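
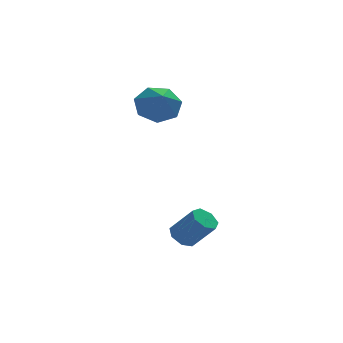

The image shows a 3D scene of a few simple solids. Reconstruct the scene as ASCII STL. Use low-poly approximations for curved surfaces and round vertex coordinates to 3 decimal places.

solid 
facet normal 0.028 0.793 -0.609
outer loop
vertex 4.697 2.56 3.499
vertex 3.629 2.549 3.436
vertex 4.251 3.066 4.137
endloop
endfacet
facet normal 0.699 -0.235 0.675
outer loop
vertex 4.697 2.56 3.499
vertex 4.251 3.066 4.137
vertex 3.591 1.471 4.264
endloop
endfacet
facet normal 0.027 0.793 -0.609
outer loop
vertex 4.251 3.066 4.137
vertex 3.629 2.549 3.436
vertex 3.336 3.182 4.247
endloop
endfacet
facet normal 0.123 0.028 0.992
outer loop
vertex 4.251 3.066 4.137
vertex 3.336 3.182 4.247
vertex 3.591 1.471 4.264
endloop
endfacet
facet normal 0.027 0.793 -0.609
outer loop
vertex 3.336 3.182 4.247
vertex 3.629 2.549 3.436
vertex 2.642 2.822 3.747
endloop
endfacet
facet normal -0.557 -0.075 0.827
outer loop
vertex 3.336 3.182 4.247
vertex 2.642 2.822 3.747
vertex 3.591 1.471 4.264
endloop
endfacet
facet normal 0.028 0.793 -0.608
outer loop
vertex 2.642 2.822 3.747
vertex 3.629 2.549 3.436
vertex 2.691 2.257 3.012
endloop
endfacet
facet normal -0.830 -0.467 0.304
outer loop
vertex 2.642 2.822 3.747
vertex 2.691 2.257 3.012
vertex 3.591 1.471 4.264
endloop
endfacet
facet normal 0.029 0.793 -0.609
outer loop
vertex 2.691 2.257 3.012
vertex 3.629 2.549 3.436
vertex 3.446 1.911 2.597
endloop
endfacet
facet normal -0.491 -0.852 -0.182
outer loop
vertex 2.691 2.257 3.012
vertex 3.446 1.911 2.597
vertex 3.591 1.471 4.264
endloop
endfacet
facet normal 0.028 0.793 -0.609
outer loop
vertex 3.446 1.911 2.597
vertex 3.629 2.549 3.436
vertex 4.339 2.046 2.814
endloop
endfacet
facet normal 0.207 -0.941 -0.266
outer loop
vertex 3.446 1.911 2.597
vertex 4.339 2.046 2.814
vertex 3.591 1.471 4.264
endloop
endfacet
facet normal 0.028 0.793 -0.609
outer loop
vertex 4.339 2.046 2.814
vertex 3.629 2.549 3.436
vertex 4.697 2.56 3.499
endloop
endfacet
facet normal 0.736 -0.667 0.115
outer loop
vertex 4.339 2.046 2.814
vertex 4.697 2.56 3.499
vertex 3.591 1.471 4.264
endloop
endfacet
facet normal -0.520 0.401 -0.754
outer loop
vertex 3.824 -1.96 -2.251
vertex 3.427 -2.499 -2.264
vertex 3.352 -1.934 -1.912
endloop
endfacet
facet normal 0.268 0.915 0.302
outer loop
vertex 3.824 -1.96 -2.251
vertex 3.352 -1.934 -1.912
vertex 4.631 -2.582 -1.083
endloop
endfacet
facet normal 0.268 0.915 0.302
outer loop
vertex 4.631 -2.582 -1.083
vertex 3.352 -1.934 -1.912
vertex 4.159 -2.556 -0.744
endloop
endfacet
facet normal 0.519 -0.402 0.754
outer loop
vertex 4.631 -2.582 -1.083
vertex 4.159 -2.556 -0.744
vertex 4.233 -3.121 -1.096
endloop
endfacet
facet normal -0.521 0.401 -0.754
outer loop
vertex 3.352 -1.934 -1.912
vertex 3.427 -2.499 -2.264
vertex 2.937 -2.334 -1.838
endloop
endfacet
facet normal -0.468 0.604 0.645
outer loop
vertex 3.352 -1.934 -1.912
vertex 2.937 -2.334 -1.838
vertex 4.159 -2.556 -0.744
endloop
endfacet
facet normal -0.468 0.604 0.645
outer loop
vertex 4.159 -2.556 -0.744
vertex 2.937 -2.334 -1.838
vertex 3.744 -2.956 -0.67
endloop
endfacet
facet normal 0.521 -0.401 0.753
outer loop
vertex 4.159 -2.556 -0.744
vertex 3.744 -2.956 -0.67
vertex 4.233 -3.121 -1.096
endloop
endfacet
facet normal -0.520 0.402 -0.754
outer loop
vertex 2.937 -2.334 -1.838
vertex 3.427 -2.499 -2.264
vertex 2.89 -2.858 -2.085
endloop
endfacet
facet normal -0.850 -0.160 0.502
outer loop
vertex 2.937 -2.334 -1.838
vertex 2.89 -2.858 -2.085
vertex 3.744 -2.956 -0.67
endloop
endfacet
facet normal -0.850 -0.159 0.502
outer loop
vertex 3.744 -2.956 -0.67
vertex 2.89 -2.858 -2.085
vertex 3.697 -3.48 -0.916
endloop
endfacet
facet normal 0.521 -0.401 0.754
outer loop
vertex 3.744 -2.956 -0.67
vertex 3.697 -3.48 -0.916
vertex 4.233 -3.121 -1.096
endloop
endfacet
facet normal -0.520 0.402 -0.753
outer loop
vertex 2.89 -2.858 -2.085
vertex 3.427 -2.499 -2.264
vertex 3.247 -3.112 -2.467
endloop
endfacet
facet normal -0.593 -0.805 -0.019
outer loop
vertex 2.89 -2.858 -2.085
vertex 3.247 -3.112 -2.467
vertex 3.697 -3.48 -0.916
endloop
endfacet
facet normal -0.593 -0.805 -0.019
outer loop
vertex 3.697 -3.48 -0.916
vertex 3.247 -3.112 -2.467
vertex 4.054 -3.734 -1.298
endloop
endfacet
facet normal 0.521 -0.401 0.754
outer loop
vertex 3.697 -3.48 -0.916
vertex 4.054 -3.734 -1.298
vertex 4.233 -3.121 -1.096
endloop
endfacet
facet normal -0.521 0.402 -0.753
outer loop
vertex 3.247 -3.112 -2.467
vertex 3.427 -2.499 -2.264
vertex 3.739 -2.904 -2.696
endloop
endfacet
facet normal 0.112 -0.843 -0.526
outer loop
vertex 3.247 -3.112 -2.467
vertex 3.739 -2.904 -2.696
vertex 4.054 -3.734 -1.298
endloop
endfacet
facet normal 0.111 -0.843 -0.526
outer loop
vertex 4.054 -3.734 -1.298
vertex 3.739 -2.904 -2.696
vertex 4.546 -3.526 -1.528
endloop
endfacet
facet normal 0.522 -0.401 0.753
outer loop
vertex 4.054 -3.734 -1.298
vertex 4.546 -3.526 -1.528
vertex 4.233 -3.121 -1.096
endloop
endfacet
facet normal -0.520 0.402 -0.753
outer loop
vertex 3.739 -2.904 -2.696
vertex 3.427 -2.499 -2.264
vertex 3.996 -2.392 -2.6
endloop
endfacet
facet normal 0.731 -0.247 -0.636
outer loop
vertex 3.739 -2.904 -2.696
vertex 3.996 -2.392 -2.6
vertex 4.546 -3.526 -1.528
endloop
endfacet
facet normal 0.731 -0.247 -0.636
outer loop
vertex 4.546 -3.526 -1.528
vertex 3.996 -2.392 -2.6
vertex 4.803 -3.014 -1.432
endloop
endfacet
facet normal 0.520 -0.402 0.754
outer loop
vertex 4.546 -3.526 -1.528
vertex 4.803 -3.014 -1.432
vertex 4.233 -3.121 -1.096
endloop
endfacet
facet normal -0.520 0.402 -0.754
outer loop
vertex 3.996 -2.392 -2.6
vertex 3.427 -2.499 -2.264
vertex 3.824 -1.96 -2.251
endloop
endfacet
facet normal 0.801 0.535 -0.268
outer loop
vertex 3.996 -2.392 -2.6
vertex 3.824 -1.96 -2.251
vertex 4.803 -3.014 -1.432
endloop
endfacet
facet normal 0.801 0.535 -0.268
outer loop
vertex 4.803 -3.014 -1.432
vertex 3.824 -1.96 -2.251
vertex 4.631 -2.582 -1.083
endloop
endfacet
facet normal 0.520 -0.402 0.754
outer loop
vertex 4.803 -3.014 -1.432
vertex 4.631 -2.582 -1.083
vertex 4.233 -3.121 -1.096
endloop
endfacet

endsolid


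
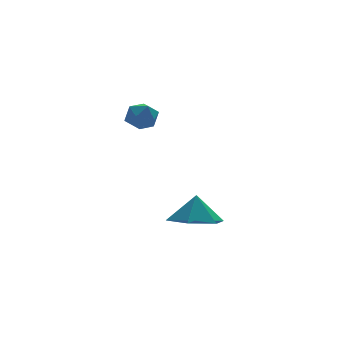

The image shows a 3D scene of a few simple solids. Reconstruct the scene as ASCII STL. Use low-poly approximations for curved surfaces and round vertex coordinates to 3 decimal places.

solid 
facet normal -0.158 -0.247 -0.956
outer loop
vertex 2.749 -0.184 -3.868
vertex 1.719 -0.022 -3.74
vertex 2.341 0.767 -4.046
endloop
endfacet
facet normal 0.810 0.423 0.406
outer loop
vertex 2.749 -0.184 -3.868
vertex 2.341 0.767 -4.046
vertex 1.901 0.262 -2.64
endloop
endfacet
facet normal -0.158 -0.247 -0.956
outer loop
vertex 2.341 0.767 -4.046
vertex 1.719 -0.022 -3.74
vertex 1.311 0.929 -3.918
endloop
endfacet
facet normal 0.190 0.904 0.384
outer loop
vertex 2.341 0.767 -4.046
vertex 1.311 0.929 -3.918
vertex 1.901 0.262 -2.64
endloop
endfacet
facet normal -0.158 -0.247 -0.956
outer loop
vertex 1.311 0.929 -3.918
vertex 1.719 -0.022 -3.74
vertex 0.69 0.14 -3.612
endloop
endfacet
facet normal -0.522 0.633 0.571
outer loop
vertex 1.311 0.929 -3.918
vertex 0.69 0.14 -3.612
vertex 1.901 0.262 -2.64
endloop
endfacet
facet normal -0.158 -0.248 -0.956
outer loop
vertex 0.69 0.14 -3.612
vertex 1.719 -0.022 -3.74
vertex 1.098 -0.811 -3.433
endloop
endfacet
facet normal -0.614 -0.117 0.780
outer loop
vertex 0.69 0.14 -3.612
vertex 1.098 -0.811 -3.433
vertex 1.901 0.262 -2.64
endloop
endfacet
facet normal -0.158 -0.248 -0.956
outer loop
vertex 1.098 -0.811 -3.433
vertex 1.719 -0.022 -3.74
vertex 2.127 -0.973 -3.561
endloop
endfacet
facet normal 0.006 -0.597 0.802
outer loop
vertex 1.098 -0.811 -3.433
vertex 2.127 -0.973 -3.561
vertex 1.901 0.262 -2.64
endloop
endfacet
facet normal -0.158 -0.248 -0.956
outer loop
vertex 2.127 -0.973 -3.561
vertex 1.719 -0.022 -3.74
vertex 2.749 -0.184 -3.868
endloop
endfacet
facet normal 0.718 -0.327 0.615
outer loop
vertex 2.127 -0.973 -3.561
vertex 2.749 -0.184 -3.868
vertex 1.901 0.262 -2.64
endloop
endfacet
facet normal -0.811 0.540 0.224
outer loop
vertex -0.49 0.99 1.058
vertex -0.264 1.073 1.675
vertex -0.104 1.509 1.203
endloop
endfacet
facet normal -0.642 0.608 -0.467
outer loop
vertex -0.49 0.99 1.058
vertex -0.104 1.509 1.203
vertex -0.011 1.174 0.639
endloop
endfacet
facet normal -0.649 -0.042 -0.760
outer loop
vertex -0.49 0.99 1.058
vertex -0.011 1.174 0.639
vertex -0.114 0.532 0.762
endloop
endfacet
facet normal -0.821 -0.513 -0.250
outer loop
vertex -0.49 0.99 1.058
vertex -0.114 0.532 0.762
vertex -0.27 0.469 1.403
endloop
endfacet
facet normal -0.921 -0.152 0.358
outer loop
vertex -0.49 0.99 1.058
vertex -0.27 0.469 1.403
vertex -0.264 1.073 1.675
endloop
endfacet
facet normal 0.023 0.861 -0.508
outer loop
vertex -0.011 1.174 0.639
vertex -0.104 1.509 1.203
vertex 0.51 1.371 0.997
endloop
endfacet
facet normal -0.249 0.752 0.610
outer loop
vertex -0.104 1.509 1.203
vertex -0.264 1.073 1.675
vertex 0.354 1.308 1.638
endloop
endfacet
facet normal -0.428 -0.368 0.826
outer loop
vertex -0.264 1.073 1.675
vertex -0.27 0.469 1.403
vertex 0.251 0.666 1.761
endloop
endfacet
facet normal -0.267 -0.951 -0.158
outer loop
vertex -0.27 0.469 1.403
vertex -0.114 0.532 0.762
vertex 0.344 0.331 1.197
endloop
endfacet
facet normal 0.014 -0.190 -0.982
outer loop
vertex -0.114 0.532 0.762
vertex -0.011 1.174 0.639
vertex 0.504 0.767 0.725
endloop
endfacet
facet normal 0.821 0.513 0.250
outer loop
vertex 0.73 0.85 1.342
vertex 0.51 1.371 0.997
vertex 0.354 1.308 1.638
endloop
endfacet
facet normal 0.649 0.042 0.760
outer loop
vertex 0.73 0.85 1.342
vertex 0.354 1.308 1.638
vertex 0.251 0.666 1.761
endloop
endfacet
facet normal 0.642 -0.608 0.467
outer loop
vertex 0.73 0.85 1.342
vertex 0.251 0.666 1.761
vertex 0.344 0.331 1.197
endloop
endfacet
facet normal 0.811 -0.540 -0.224
outer loop
vertex 0.73 0.85 1.342
vertex 0.344 0.331 1.197
vertex 0.504 0.767 0.725
endloop
endfacet
facet normal 0.921 0.152 -0.358
outer loop
vertex 0.73 0.85 1.342
vertex 0.504 0.767 0.725
vertex 0.51 1.371 0.997
endloop
endfacet
facet normal 0.267 0.951 0.158
outer loop
vertex 0.354 1.308 1.638
vertex 0.51 1.371 0.997
vertex -0.104 1.509 1.203
endloop
endfacet
facet normal -0.014 0.190 0.982
outer loop
vertex 0.251 0.666 1.761
vertex 0.354 1.308 1.638
vertex -0.264 1.073 1.675
endloop
endfacet
facet normal -0.023 -0.861 0.508
outer loop
vertex 0.344 0.331 1.197
vertex 0.251 0.666 1.761
vertex -0.27 0.469 1.403
endloop
endfacet
facet normal 0.249 -0.752 -0.610
outer loop
vertex 0.504 0.767 0.725
vertex 0.344 0.331 1.197
vertex -0.114 0.532 0.762
endloop
endfacet
facet normal 0.428 0.368 -0.826
outer loop
vertex 0.51 1.371 0.997
vertex 0.504 0.767 0.725
vertex -0.011 1.174 0.639
endloop
endfacet

endsolid


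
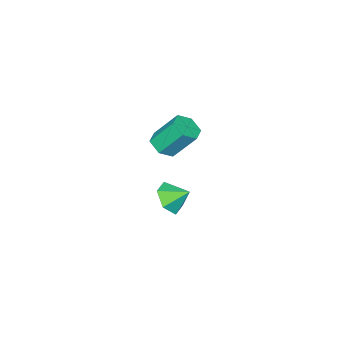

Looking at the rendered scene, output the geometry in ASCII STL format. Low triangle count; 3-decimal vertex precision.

solid 
facet normal 0.285 -0.542 -0.791
outer loop
vertex 0.507 0.025 1.687
vertex -0.045 0.303 1.298
vertex 0.604 0.638 1.302
endloop
endfacet
facet normal 0.949 0.045 0.311
outer loop
vertex 0.507 0.025 1.687
vertex 0.604 0.638 1.302
vertex 0.037 0.919 2.991
endloop
endfacet
facet normal 0.949 0.047 0.311
outer loop
vertex 0.037 0.919 2.991
vertex 0.604 0.638 1.302
vertex 0.133 1.532 2.606
endloop
endfacet
facet normal -0.285 0.541 0.791
outer loop
vertex 0.037 0.919 2.991
vertex 0.133 1.532 2.606
vertex -0.515 1.197 2.602
endloop
endfacet
facet normal 0.285 -0.542 -0.791
outer loop
vertex 0.604 0.638 1.302
vertex -0.045 0.303 1.298
vertex 0.052 0.916 0.913
endloop
endfacet
facet normal 0.590 0.750 -0.301
outer loop
vertex 0.604 0.638 1.302
vertex 0.052 0.916 0.913
vertex 0.133 1.532 2.606
endloop
endfacet
facet normal 0.590 0.749 -0.301
outer loop
vertex 0.133 1.532 2.606
vertex 0.052 0.916 0.913
vertex -0.418 1.81 2.217
endloop
endfacet
facet normal -0.285 0.542 0.791
outer loop
vertex 0.133 1.532 2.606
vertex -0.418 1.81 2.217
vertex -0.515 1.197 2.602
endloop
endfacet
facet normal 0.285 -0.542 -0.791
outer loop
vertex 0.052 0.916 0.913
vertex -0.045 0.303 1.298
vertex -0.597 0.581 0.909
endloop
endfacet
facet normal -0.360 0.704 -0.612
outer loop
vertex 0.052 0.916 0.913
vertex -0.597 0.581 0.909
vertex -0.418 1.81 2.217
endloop
endfacet
facet normal -0.360 0.704 -0.612
outer loop
vertex -0.418 1.81 2.217
vertex -0.597 0.581 0.909
vertex -1.067 1.475 2.213
endloop
endfacet
facet normal -0.285 0.542 0.791
outer loop
vertex -0.418 1.81 2.217
vertex -1.067 1.475 2.213
vertex -0.515 1.197 2.602
endloop
endfacet
facet normal 0.285 -0.541 -0.791
outer loop
vertex -0.597 0.581 0.909
vertex -0.045 0.303 1.298
vertex -0.693 -0.032 1.294
endloop
endfacet
facet normal -0.949 -0.046 -0.310
outer loop
vertex -0.597 0.581 0.909
vertex -0.693 -0.032 1.294
vertex -1.067 1.475 2.213
endloop
endfacet
facet normal -0.949 -0.046 -0.312
outer loop
vertex -1.067 1.475 2.213
vertex -0.693 -0.032 1.294
vertex -1.164 0.862 2.598
endloop
endfacet
facet normal -0.285 0.542 0.791
outer loop
vertex -1.067 1.475 2.213
vertex -1.164 0.862 2.598
vertex -0.515 1.197 2.602
endloop
endfacet
facet normal 0.285 -0.542 -0.791
outer loop
vertex -0.693 -0.032 1.294
vertex -0.045 0.303 1.298
vertex -0.142 -0.31 1.683
endloop
endfacet
facet normal -0.590 -0.749 0.301
outer loop
vertex -0.693 -0.032 1.294
vertex -0.142 -0.31 1.683
vertex -1.164 0.862 2.598
endloop
endfacet
facet normal -0.590 -0.749 0.301
outer loop
vertex -1.164 0.862 2.598
vertex -0.142 -0.31 1.683
vertex -0.612 0.584 2.987
endloop
endfacet
facet normal -0.285 0.542 0.791
outer loop
vertex -1.164 0.862 2.598
vertex -0.612 0.584 2.987
vertex -0.515 1.197 2.602
endloop
endfacet
facet normal 0.285 -0.542 -0.791
outer loop
vertex -0.142 -0.31 1.683
vertex -0.045 0.303 1.298
vertex 0.507 0.025 1.687
endloop
endfacet
facet normal 0.360 -0.704 0.612
outer loop
vertex -0.142 -0.31 1.683
vertex 0.507 0.025 1.687
vertex -0.612 0.584 2.987
endloop
endfacet
facet normal 0.360 -0.704 0.612
outer loop
vertex -0.612 0.584 2.987
vertex 0.507 0.025 1.687
vertex 0.037 0.919 2.991
endloop
endfacet
facet normal -0.285 0.542 0.791
outer loop
vertex -0.612 0.584 2.987
vertex 0.037 0.919 2.991
vertex -0.515 1.197 2.602
endloop
endfacet
facet normal 0.354 -0.738 -0.574
outer loop
vertex -0.558 -0.219 -3.353
vertex -1.387 -0.562 -3.423
vertex -1.098 0.043 -4.023
endloop
endfacet
facet normal 0.377 0.924 0.058
outer loop
vertex -0.558 -0.219 -3.353
vertex -1.098 0.043 -4.023
vertex -1.773 0.242 -2.797
endloop
endfacet
facet normal 0.354 -0.738 -0.574
outer loop
vertex -1.098 0.043 -4.023
vertex -1.387 -0.562 -3.423
vertex -1.927 -0.3 -4.093
endloop
endfacet
facet normal -0.337 0.882 -0.329
outer loop
vertex -1.098 0.043 -4.023
vertex -1.927 -0.3 -4.093
vertex -1.773 0.242 -2.797
endloop
endfacet
facet normal 0.355 -0.738 -0.574
outer loop
vertex -1.927 -0.3 -4.093
vertex -1.387 -0.562 -3.423
vertex -2.216 -0.906 -3.493
endloop
endfacet
facet normal -0.921 0.387 -0.052
outer loop
vertex -1.927 -0.3 -4.093
vertex -2.216 -0.906 -3.493
vertex -1.773 0.242 -2.797
endloop
endfacet
facet normal 0.355 -0.738 -0.575
outer loop
vertex -2.216 -0.906 -3.493
vertex -1.387 -0.562 -3.423
vertex -1.675 -1.168 -2.823
endloop
endfacet
facet normal -0.789 -0.066 0.611
outer loop
vertex -2.216 -0.906 -3.493
vertex -1.675 -1.168 -2.823
vertex -1.773 0.242 -2.797
endloop
endfacet
facet normal 0.355 -0.738 -0.575
outer loop
vertex -1.675 -1.168 -2.823
vertex -1.387 -0.562 -3.423
vertex -0.846 -0.824 -2.753
endloop
endfacet
facet normal -0.074 -0.024 0.997
outer loop
vertex -1.675 -1.168 -2.823
vertex -0.846 -0.824 -2.753
vertex -1.773 0.242 -2.797
endloop
endfacet
facet normal 0.354 -0.738 -0.574
outer loop
vertex -0.846 -0.824 -2.753
vertex -1.387 -0.562 -3.423
vertex -0.558 -0.219 -3.353
endloop
endfacet
facet normal 0.509 0.472 0.720
outer loop
vertex -0.846 -0.824 -2.753
vertex -0.558 -0.219 -3.353
vertex -1.773 0.242 -2.797
endloop
endfacet

endsolid


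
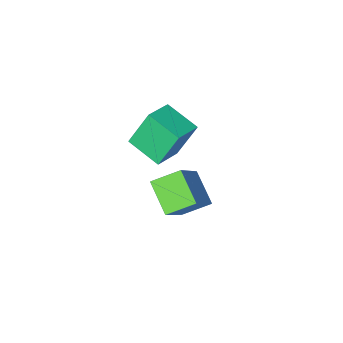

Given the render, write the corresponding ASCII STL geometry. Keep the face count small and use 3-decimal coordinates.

solid 
facet normal -0.794 0.418 0.442
outer loop
vertex 0.349 -0.63 -2.559
vertex 1.472 0.083 -1.216
vertex 0.518 0.445 -3.271
endloop
endfacet
facet normal -0.594 -0.377 -0.710
outer loop
vertex 1.368 -0.003 -3.744
vertex 0.349 -0.63 -2.559
vertex 0.518 0.445 -3.271
endloop
endfacet
facet normal -0.793 0.419 0.442
outer loop
vertex 0.518 0.445 -3.271
vertex 1.472 0.083 -1.216
vertex 1.642 1.157 -1.928
endloop
endfacet
facet normal 0.131 0.826 -0.548
outer loop
vertex 1.642 1.157 -1.928
vertex 1.368 -0.003 -3.744
vertex 0.518 0.445 -3.271
endloop
endfacet
facet normal -0.131 -0.826 0.548
outer loop
vertex 0.349 -0.63 -2.559
vertex 2.322 -0.365 -1.689
vertex 1.472 0.083 -1.216
endloop
endfacet
facet normal -0.594 -0.377 -0.710
outer loop
vertex 1.198 -1.077 -3.032
vertex 0.349 -0.63 -2.559
vertex 1.368 -0.003 -3.744
endloop
endfacet
facet normal -0.130 -0.827 0.547
outer loop
vertex 1.198 -1.077 -3.032
vertex 2.322 -0.365 -1.689
vertex 0.349 -0.63 -2.559
endloop
endfacet
facet normal 0.594 0.377 0.711
outer loop
vertex 1.472 0.083 -1.216
vertex 2.322 -0.365 -1.689
vertex 1.642 1.157 -1.928
endloop
endfacet
facet normal 0.130 0.827 -0.548
outer loop
vertex 2.491 0.71 -2.401
vertex 1.368 -0.003 -3.744
vertex 1.642 1.157 -1.928
endloop
endfacet
facet normal 0.594 0.377 0.710
outer loop
vertex 1.642 1.157 -1.928
vertex 2.322 -0.365 -1.689
vertex 2.491 0.71 -2.401
endloop
endfacet
facet normal 0.794 -0.418 -0.442
outer loop
vertex 2.491 0.71 -2.401
vertex 1.198 -1.077 -3.032
vertex 1.368 -0.003 -3.744
endloop
endfacet
facet normal 0.793 -0.418 -0.443
outer loop
vertex 2.322 -0.365 -1.689
vertex 1.198 -1.077 -3.032
vertex 2.491 0.71 -2.401
endloop
endfacet
facet normal -0.890 -0.350 -0.291
outer loop
vertex 1.209 -0.996 1.146
vertex 0.893 0.151 0.731
vertex 1.756 -1.313 -0.148
endloop
endfacet
facet normal 0.251 -0.910 0.329
outer loop
vertex 2.727 -0.931 0.169
vertex 1.209 -0.996 1.146
vertex 1.756 -1.313 -0.148
endloop
endfacet
facet normal -0.890 -0.350 -0.291
outer loop
vertex 1.756 -1.313 -0.148
vertex 0.893 0.151 0.731
vertex 1.44 -0.166 -0.563
endloop
endfacet
facet normal 0.380 -0.220 -0.898
outer loop
vertex 1.44 -0.166 -0.563
vertex 2.727 -0.931 0.169
vertex 1.756 -1.313 -0.148
endloop
endfacet
facet normal -0.380 0.220 0.898
outer loop
vertex 1.209 -0.996 1.146
vertex 1.864 0.533 1.048
vertex 0.893 0.151 0.731
endloop
endfacet
facet normal 0.251 -0.910 0.329
outer loop
vertex 2.18 -0.614 1.463
vertex 1.209 -0.996 1.146
vertex 2.727 -0.931 0.169
endloop
endfacet
facet normal -0.380 0.220 0.898
outer loop
vertex 2.18 -0.614 1.463
vertex 1.864 0.533 1.048
vertex 1.209 -0.996 1.146
endloop
endfacet
facet normal -0.251 0.910 -0.329
outer loop
vertex 0.893 0.151 0.731
vertex 1.864 0.533 1.048
vertex 1.44 -0.166 -0.563
endloop
endfacet
facet normal 0.380 -0.220 -0.898
outer loop
vertex 2.411 0.216 -0.246
vertex 2.727 -0.931 0.169
vertex 1.44 -0.166 -0.563
endloop
endfacet
facet normal -0.251 0.910 -0.329
outer loop
vertex 1.44 -0.166 -0.563
vertex 1.864 0.533 1.048
vertex 2.411 0.216 -0.246
endloop
endfacet
facet normal 0.890 0.350 0.291
outer loop
vertex 2.411 0.216 -0.246
vertex 2.18 -0.614 1.463
vertex 2.727 -0.931 0.169
endloop
endfacet
facet normal 0.890 0.350 0.291
outer loop
vertex 1.864 0.533 1.048
vertex 2.18 -0.614 1.463
vertex 2.411 0.216 -0.246
endloop
endfacet

endsolid


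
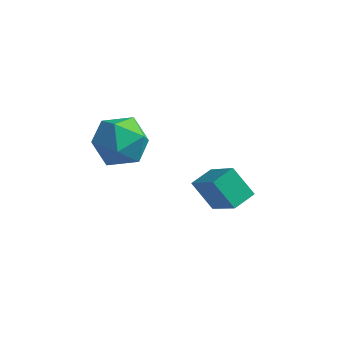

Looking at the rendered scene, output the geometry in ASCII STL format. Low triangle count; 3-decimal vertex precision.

solid 
facet normal -0.996 -0.067 0.051
outer loop
vertex -1.511 3.191 1.097
vertex -1.422 2.535 1.967
vertex -1.488 3.617 2.104
endloop
endfacet
facet normal -0.797 0.562 -0.220
outer loop
vertex -1.511 3.191 1.097
vertex -1.488 3.617 2.104
vertex -0.928 4.095 1.295
endloop
endfacet
facet normal -0.406 0.437 -0.803
outer loop
vertex -1.511 3.191 1.097
vertex -0.928 4.095 1.295
vertex -0.516 3.308 0.658
endloop
endfacet
facet normal -0.362 -0.269 -0.892
outer loop
vertex -1.511 3.191 1.097
vertex -0.516 3.308 0.658
vertex -0.821 2.343 1.073
endloop
endfacet
facet normal -0.727 -0.582 -0.364
outer loop
vertex -1.511 3.191 1.097
vertex -0.821 2.343 1.073
vertex -1.422 2.535 1.967
endloop
endfacet
facet normal -0.381 0.887 0.260
outer loop
vertex -0.928 4.095 1.295
vertex -1.488 3.617 2.104
vertex -0.479 3.997 2.287
endloop
endfacet
facet normal -0.703 -0.131 0.699
outer loop
vertex -1.488 3.617 2.104
vertex -1.422 2.535 1.967
vertex -0.784 3.032 2.702
endloop
endfacet
facet normal -0.268 -0.963 0.026
outer loop
vertex -1.422 2.535 1.967
vertex -0.821 2.343 1.073
vertex -0.372 2.245 2.065
endloop
endfacet
facet normal 0.323 -0.458 -0.828
outer loop
vertex -0.821 2.343 1.073
vertex -0.516 3.308 0.658
vertex 0.188 2.723 1.256
endloop
endfacet
facet normal 0.253 0.685 -0.683
outer loop
vertex -0.516 3.308 0.658
vertex -0.928 4.095 1.295
vertex 0.122 3.805 1.393
endloop
endfacet
facet normal 0.362 0.269 0.892
outer loop
vertex 0.211 3.149 2.263
vertex -0.479 3.997 2.287
vertex -0.784 3.032 2.702
endloop
endfacet
facet normal 0.406 -0.437 0.803
outer loop
vertex 0.211 3.149 2.263
vertex -0.784 3.032 2.702
vertex -0.372 2.245 2.065
endloop
endfacet
facet normal 0.797 -0.562 0.220
outer loop
vertex 0.211 3.149 2.263
vertex -0.372 2.245 2.065
vertex 0.188 2.723 1.256
endloop
endfacet
facet normal 0.996 0.067 -0.051
outer loop
vertex 0.211 3.149 2.263
vertex 0.188 2.723 1.256
vertex 0.122 3.805 1.393
endloop
endfacet
facet normal 0.727 0.582 0.364
outer loop
vertex 0.211 3.149 2.263
vertex 0.122 3.805 1.393
vertex -0.479 3.997 2.287
endloop
endfacet
facet normal -0.323 0.458 0.828
outer loop
vertex -0.784 3.032 2.702
vertex -0.479 3.997 2.287
vertex -1.488 3.617 2.104
endloop
endfacet
facet normal -0.253 -0.685 0.683
outer loop
vertex -0.372 2.245 2.065
vertex -0.784 3.032 2.702
vertex -1.422 2.535 1.967
endloop
endfacet
facet normal 0.381 -0.887 -0.260
outer loop
vertex 0.188 2.723 1.256
vertex -0.372 2.245 2.065
vertex -0.821 2.343 1.073
endloop
endfacet
facet normal 0.703 0.131 -0.699
outer loop
vertex 0.122 3.805 1.393
vertex 0.188 2.723 1.256
vertex -0.516 3.308 0.658
endloop
endfacet
facet normal 0.268 0.963 -0.026
outer loop
vertex -0.479 3.997 2.287
vertex 0.122 3.805 1.393
vertex -0.928 4.095 1.295
endloop
endfacet
facet normal -0.551 0.464 -0.694
outer loop
vertex 1.726 3.581 -0.255
vertex 2.154 4.353 -0.079
vertex 2.583 3.303 -1.121
endloop
endfacet
facet normal -0.476 -0.857 -0.196
outer loop
vertex 3.646 2.407 0.219
vertex 1.726 3.581 -0.255
vertex 2.583 3.303 -1.121
endloop
endfacet
facet normal -0.550 0.464 -0.694
outer loop
vertex 2.583 3.303 -1.121
vertex 2.154 4.353 -0.079
vertex 3.011 4.074 -0.945
endloop
endfacet
facet normal 0.686 -0.223 -0.693
outer loop
vertex 3.011 4.074 -0.945
vertex 3.646 2.407 0.219
vertex 2.583 3.303 -1.121
endloop
endfacet
facet normal -0.686 0.222 0.693
outer loop
vertex 1.726 3.581 -0.255
vertex 3.217 3.457 1.261
vertex 2.154 4.353 -0.079
endloop
endfacet
facet normal -0.476 -0.857 -0.195
outer loop
vertex 2.789 2.686 1.085
vertex 1.726 3.581 -0.255
vertex 3.646 2.407 0.219
endloop
endfacet
facet normal -0.686 0.223 0.693
outer loop
vertex 2.789 2.686 1.085
vertex 3.217 3.457 1.261
vertex 1.726 3.581 -0.255
endloop
endfacet
facet normal 0.476 0.857 0.195
outer loop
vertex 2.154 4.353 -0.079
vertex 3.217 3.457 1.261
vertex 3.011 4.074 -0.945
endloop
endfacet
facet normal 0.686 -0.222 -0.693
outer loop
vertex 4.074 3.179 0.395
vertex 3.646 2.407 0.219
vertex 3.011 4.074 -0.945
endloop
endfacet
facet normal 0.476 0.858 0.195
outer loop
vertex 3.011 4.074 -0.945
vertex 3.217 3.457 1.261
vertex 4.074 3.179 0.395
endloop
endfacet
facet normal 0.551 -0.464 0.694
outer loop
vertex 4.074 3.179 0.395
vertex 2.789 2.686 1.085
vertex 3.646 2.407 0.219
endloop
endfacet
facet normal 0.551 -0.464 0.694
outer loop
vertex 3.217 3.457 1.261
vertex 2.789 2.686 1.085
vertex 4.074 3.179 0.395
endloop
endfacet

endsolid


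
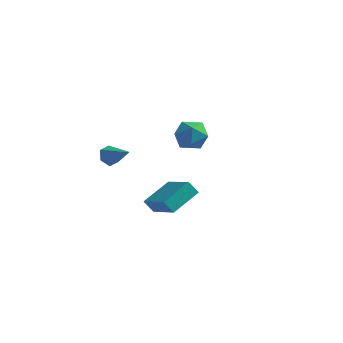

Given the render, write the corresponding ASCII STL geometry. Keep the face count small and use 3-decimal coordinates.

solid 
facet normal -0.899 0.136 -0.417
outer loop
vertex -1.406 -0.402 0.887
vertex -1.662 -0.762 1.322
vertex -1.613 -0.151 1.415
endloop
endfacet
facet normal 0.583 0.798 -0.151
outer loop
vertex -1.406 -0.402 0.887
vertex -1.613 -0.151 1.415
vertex -0.378 -0.958 1.918
endloop
endfacet
facet normal -0.898 0.136 -0.419
outer loop
vertex -1.613 -0.151 1.415
vertex -1.662 -0.762 1.322
vertex -1.87 -0.512 1.849
endloop
endfacet
facet normal 0.178 0.702 0.689
outer loop
vertex -1.613 -0.151 1.415
vertex -1.87 -0.512 1.849
vertex -0.378 -0.958 1.918
endloop
endfacet
facet normal -0.898 0.136 -0.419
outer loop
vertex -1.87 -0.512 1.849
vertex -1.662 -0.762 1.322
vertex -1.919 -1.123 1.756
endloop
endfacet
facet normal -0.088 -0.143 0.986
outer loop
vertex -1.87 -0.512 1.849
vertex -1.919 -1.123 1.756
vertex -0.378 -0.958 1.918
endloop
endfacet
facet normal -0.898 0.138 -0.417
outer loop
vertex -1.919 -1.123 1.756
vertex -1.662 -0.762 1.322
vertex -1.712 -1.373 1.228
endloop
endfacet
facet normal 0.049 -0.895 0.443
outer loop
vertex -1.919 -1.123 1.756
vertex -1.712 -1.373 1.228
vertex -0.378 -0.958 1.918
endloop
endfacet
facet normal -0.898 0.138 -0.418
outer loop
vertex -1.712 -1.373 1.228
vertex -1.662 -0.762 1.322
vertex -1.455 -1.013 0.794
endloop
endfacet
facet normal 0.453 -0.799 -0.395
outer loop
vertex -1.712 -1.373 1.228
vertex -1.455 -1.013 0.794
vertex -0.378 -0.958 1.918
endloop
endfacet
facet normal -0.899 0.136 -0.417
outer loop
vertex -1.455 -1.013 0.794
vertex -1.662 -0.762 1.322
vertex -1.406 -0.402 0.887
endloop
endfacet
facet normal 0.720 0.048 -0.692
outer loop
vertex -1.455 -1.013 0.794
vertex -1.406 -0.402 0.887
vertex -0.378 -0.958 1.918
endloop
endfacet
facet normal -0.310 0.547 0.778
outer loop
vertex 2.813 -0.681 4.105
vertex 2.808 -1.422 4.624
vertex 3.555 -0.916 4.566
endloop
endfacet
facet normal 0.089 0.938 0.334
outer loop
vertex 2.813 -0.681 4.105
vertex 3.555 -0.916 4.566
vertex 3.626 -0.619 3.714
endloop
endfacet
facet normal -0.219 0.925 -0.309
outer loop
vertex 2.813 -0.681 4.105
vertex 3.626 -0.619 3.714
vertex 2.922 -0.942 3.247
endloop
endfacet
facet normal -0.809 0.526 -0.263
outer loop
vertex 2.813 -0.681 4.105
vertex 2.922 -0.942 3.247
vertex 2.417 -1.438 3.809
endloop
endfacet
facet normal -0.864 0.292 0.409
outer loop
vertex 2.813 -0.681 4.105
vertex 2.417 -1.438 3.809
vertex 2.808 -1.422 4.624
endloop
endfacet
facet normal 0.729 0.625 0.279
outer loop
vertex 3.626 -0.619 3.714
vertex 3.555 -0.916 4.566
vertex 4.123 -1.322 3.991
endloop
endfacet
facet normal 0.083 -0.009 0.996
outer loop
vertex 3.555 -0.916 4.566
vertex 2.808 -1.422 4.624
vertex 3.618 -1.818 4.553
endloop
endfacet
facet normal -0.815 -0.419 0.399
outer loop
vertex 2.808 -1.422 4.624
vertex 2.417 -1.438 3.809
vertex 2.914 -2.141 4.086
endloop
endfacet
facet normal -0.725 -0.041 -0.687
outer loop
vertex 2.417 -1.438 3.809
vertex 2.922 -0.942 3.247
vertex 2.985 -1.844 3.234
endloop
endfacet
facet normal 0.229 0.605 -0.763
outer loop
vertex 2.922 -0.942 3.247
vertex 3.626 -0.619 3.714
vertex 3.732 -1.338 3.176
endloop
endfacet
facet normal 0.809 -0.526 0.263
outer loop
vertex 3.727 -2.079 3.695
vertex 4.123 -1.322 3.991
vertex 3.618 -1.818 4.553
endloop
endfacet
facet normal 0.219 -0.925 0.309
outer loop
vertex 3.727 -2.079 3.695
vertex 3.618 -1.818 4.553
vertex 2.914 -2.141 4.086
endloop
endfacet
facet normal -0.089 -0.938 -0.334
outer loop
vertex 3.727 -2.079 3.695
vertex 2.914 -2.141 4.086
vertex 2.985 -1.844 3.234
endloop
endfacet
facet normal 0.310 -0.547 -0.778
outer loop
vertex 3.727 -2.079 3.695
vertex 2.985 -1.844 3.234
vertex 3.732 -1.338 3.176
endloop
endfacet
facet normal 0.864 -0.292 -0.409
outer loop
vertex 3.727 -2.079 3.695
vertex 3.732 -1.338 3.176
vertex 4.123 -1.322 3.991
endloop
endfacet
facet normal 0.725 0.041 0.687
outer loop
vertex 3.618 -1.818 4.553
vertex 4.123 -1.322 3.991
vertex 3.555 -0.916 4.566
endloop
endfacet
facet normal -0.229 -0.605 0.763
outer loop
vertex 2.914 -2.141 4.086
vertex 3.618 -1.818 4.553
vertex 2.808 -1.422 4.624
endloop
endfacet
facet normal -0.729 -0.625 -0.279
outer loop
vertex 2.985 -1.844 3.234
vertex 2.914 -2.141 4.086
vertex 2.417 -1.438 3.809
endloop
endfacet
facet normal -0.083 0.009 -0.996
outer loop
vertex 3.732 -1.338 3.176
vertex 2.985 -1.844 3.234
vertex 2.922 -0.942 3.247
endloop
endfacet
facet normal 0.815 0.419 -0.399
outer loop
vertex 4.123 -1.322 3.991
vertex 3.732 -1.338 3.176
vertex 3.626 -0.619 3.714
endloop
endfacet
facet normal -0.450 -0.342 0.825
outer loop
vertex 0.611 2.445 -0.952
vertex -1.027 3.142 -1.557
vertex 0.254 0.874 -1.799
endloop
endfacet
facet normal 0.871 -0.371 0.321
outer loop
vertex 0.627 1.158 -2.483
vertex 0.611 2.445 -0.952
vertex 0.254 0.874 -1.799
endloop
endfacet
facet normal -0.450 -0.342 0.825
outer loop
vertex 0.254 0.874 -1.799
vertex -1.027 3.142 -1.557
vertex -1.384 1.571 -2.403
endloop
endfacet
facet normal -0.196 -0.863 -0.465
outer loop
vertex -1.384 1.571 -2.403
vertex 0.627 1.158 -2.483
vertex 0.254 0.874 -1.799
endloop
endfacet
facet normal 0.196 0.863 0.465
outer loop
vertex 0.611 2.445 -0.952
vertex -0.654 3.426 -2.241
vertex -1.027 3.142 -1.557
endloop
endfacet
facet normal 0.872 -0.371 0.321
outer loop
vertex 0.984 2.729 -1.637
vertex 0.611 2.445 -0.952
vertex 0.627 1.158 -2.483
endloop
endfacet
facet normal 0.196 0.863 0.465
outer loop
vertex 0.984 2.729 -1.637
vertex -0.654 3.426 -2.241
vertex 0.611 2.445 -0.952
endloop
endfacet
facet normal -0.871 0.371 -0.321
outer loop
vertex -1.027 3.142 -1.557
vertex -0.654 3.426 -2.241
vertex -1.384 1.571 -2.403
endloop
endfacet
facet normal -0.196 -0.864 -0.465
outer loop
vertex -1.011 1.855 -3.088
vertex 0.627 1.158 -2.483
vertex -1.384 1.571 -2.403
endloop
endfacet
facet normal -0.871 0.371 -0.321
outer loop
vertex -1.384 1.571 -2.403
vertex -0.654 3.426 -2.241
vertex -1.011 1.855 -3.088
endloop
endfacet
facet normal 0.450 0.342 -0.825
outer loop
vertex -1.011 1.855 -3.088
vertex 0.984 2.729 -1.637
vertex 0.627 1.158 -2.483
endloop
endfacet
facet normal 0.450 0.342 -0.825
outer loop
vertex -0.654 3.426 -2.241
vertex 0.984 2.729 -1.637
vertex -1.011 1.855 -3.088
endloop
endfacet

endsolid


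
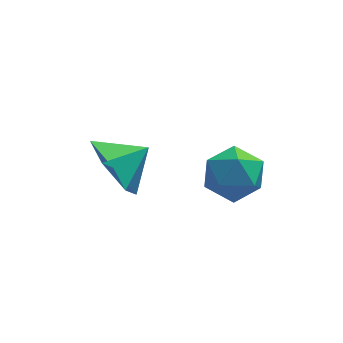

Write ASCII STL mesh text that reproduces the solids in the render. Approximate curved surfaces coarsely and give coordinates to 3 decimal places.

solid 
facet normal -0.517 0.743 0.426
outer loop
vertex -1.163 -0.783 2.367
vertex -1.382 -1.285 2.977
vertex -0.695 -0.841 3.037
endloop
endfacet
facet normal 0.039 0.997 0.059
outer loop
vertex -1.163 -0.783 2.367
vertex -0.695 -0.841 3.037
vertex -0.347 -0.811 2.295
endloop
endfacet
facet normal -0.028 0.784 -0.620
outer loop
vertex -1.163 -0.783 2.367
vertex -0.347 -0.811 2.295
vertex -0.819 -1.237 1.777
endloop
endfacet
facet normal -0.624 0.400 -0.671
outer loop
vertex -1.163 -0.783 2.367
vertex -0.819 -1.237 1.777
vertex -1.459 -1.529 2.198
endloop
endfacet
facet normal -0.927 0.374 -0.025
outer loop
vertex -1.163 -0.783 2.367
vertex -1.459 -1.529 2.198
vertex -1.382 -1.285 2.977
endloop
endfacet
facet normal 0.633 0.703 0.325
outer loop
vertex -0.347 -0.811 2.295
vertex -0.695 -0.841 3.037
vertex -0.061 -1.331 2.862
endloop
endfacet
facet normal -0.268 0.291 0.918
outer loop
vertex -0.695 -0.841 3.037
vertex -1.382 -1.285 2.977
vertex -0.701 -1.623 3.283
endloop
endfacet
facet normal -0.933 -0.307 0.188
outer loop
vertex -1.382 -1.285 2.977
vertex -1.459 -1.529 2.198
vertex -1.173 -2.049 2.765
endloop
endfacet
facet normal -0.442 -0.266 -0.857
outer loop
vertex -1.459 -1.529 2.198
vertex -0.819 -1.237 1.777
vertex -0.825 -2.019 2.023
endloop
endfacet
facet normal 0.525 0.358 -0.772
outer loop
vertex -0.819 -1.237 1.777
vertex -0.347 -0.811 2.295
vertex -0.138 -1.575 2.083
endloop
endfacet
facet normal 0.624 -0.400 0.671
outer loop
vertex -0.357 -2.077 2.693
vertex -0.061 -1.331 2.862
vertex -0.701 -1.623 3.283
endloop
endfacet
facet normal 0.028 -0.784 0.620
outer loop
vertex -0.357 -2.077 2.693
vertex -0.701 -1.623 3.283
vertex -1.173 -2.049 2.765
endloop
endfacet
facet normal -0.039 -0.997 -0.059
outer loop
vertex -0.357 -2.077 2.693
vertex -1.173 -2.049 2.765
vertex -0.825 -2.019 2.023
endloop
endfacet
facet normal 0.517 -0.743 -0.426
outer loop
vertex -0.357 -2.077 2.693
vertex -0.825 -2.019 2.023
vertex -0.138 -1.575 2.083
endloop
endfacet
facet normal 0.927 -0.374 0.025
outer loop
vertex -0.357 -2.077 2.693
vertex -0.138 -1.575 2.083
vertex -0.061 -1.331 2.862
endloop
endfacet
facet normal 0.442 0.266 0.857
outer loop
vertex -0.701 -1.623 3.283
vertex -0.061 -1.331 2.862
vertex -0.695 -0.841 3.037
endloop
endfacet
facet normal -0.525 -0.358 0.772
outer loop
vertex -1.173 -2.049 2.765
vertex -0.701 -1.623 3.283
vertex -1.382 -1.285 2.977
endloop
endfacet
facet normal -0.633 -0.703 -0.325
outer loop
vertex -0.825 -2.019 2.023
vertex -1.173 -2.049 2.765
vertex -1.459 -1.529 2.198
endloop
endfacet
facet normal 0.268 -0.291 -0.918
outer loop
vertex -0.138 -1.575 2.083
vertex -0.825 -2.019 2.023
vertex -0.819 -1.237 1.777
endloop
endfacet
facet normal 0.933 0.307 -0.188
outer loop
vertex -0.061 -1.331 2.862
vertex -0.138 -1.575 2.083
vertex -0.347 -0.811 2.295
endloop
endfacet
facet normal -0.843 -0.226 -0.487
outer loop
vertex -2.995 -0.617 1.085
vertex -3.515 -0.217 1.799
vertex -3.226 0.324 1.048
endloop
endfacet
facet normal 0.906 0.208 -0.369
outer loop
vertex -2.995 -0.617 1.085
vertex -3.226 0.324 1.048
vertex -2.645 0.017 2.301
endloop
endfacet
facet normal -0.843 -0.226 -0.487
outer loop
vertex -3.226 0.324 1.048
vertex -3.515 -0.217 1.799
vertex -3.746 0.725 1.762
endloop
endfacet
facet normal 0.560 0.827 -0.057
outer loop
vertex -3.226 0.324 1.048
vertex -3.746 0.725 1.762
vertex -2.645 0.017 2.301
endloop
endfacet
facet normal -0.844 -0.226 -0.486
outer loop
vertex -3.746 0.725 1.762
vertex -3.515 -0.217 1.799
vertex -4.034 0.184 2.514
endloop
endfacet
facet normal 0.187 0.762 0.620
outer loop
vertex -3.746 0.725 1.762
vertex -4.034 0.184 2.514
vertex -2.645 0.017 2.301
endloop
endfacet
facet normal -0.844 -0.226 -0.486
outer loop
vertex -4.034 0.184 2.514
vertex -3.515 -0.217 1.799
vertex -3.803 -0.757 2.551
endloop
endfacet
facet normal 0.160 0.078 0.984
outer loop
vertex -4.034 0.184 2.514
vertex -3.803 -0.757 2.551
vertex -2.645 0.017 2.301
endloop
endfacet
facet normal -0.844 -0.228 -0.486
outer loop
vertex -3.803 -0.757 2.551
vertex -3.515 -0.217 1.799
vertex -3.283 -1.158 1.837
endloop
endfacet
facet normal 0.506 -0.540 0.672
outer loop
vertex -3.803 -0.757 2.551
vertex -3.283 -1.158 1.837
vertex -2.645 0.017 2.301
endloop
endfacet
facet normal -0.843 -0.228 -0.487
outer loop
vertex -3.283 -1.158 1.837
vertex -3.515 -0.217 1.799
vertex -2.995 -0.617 1.085
endloop
endfacet
facet normal 0.880 -0.476 -0.005
outer loop
vertex -3.283 -1.158 1.837
vertex -2.995 -0.617 1.085
vertex -2.645 0.017 2.301
endloop
endfacet

endsolid


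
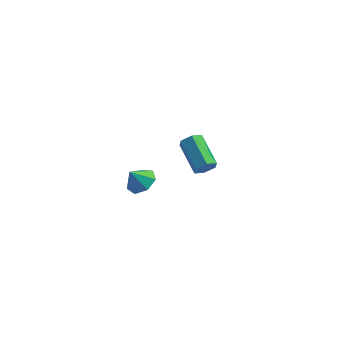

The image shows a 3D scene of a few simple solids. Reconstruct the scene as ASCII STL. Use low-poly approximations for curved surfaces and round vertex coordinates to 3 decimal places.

solid 
facet normal 0.455 0.305 -0.837
outer loop
vertex 1.378 -2.235 3.559
vertex 0.67 -2.196 3.188
vertex 1.049 -1.626 3.602
endloop
endfacet
facet normal 0.348 0.122 0.929
outer loop
vertex 1.378 -2.235 3.559
vertex 1.049 -1.626 3.602
vertex 0.21 -2.504 4.032
endloop
endfacet
facet normal 0.455 0.305 -0.837
outer loop
vertex 1.049 -1.626 3.602
vertex 0.67 -2.196 3.188
vertex 0.434 -1.445 3.334
endloop
endfacet
facet normal -0.183 0.568 0.803
outer loop
vertex 1.049 -1.626 3.602
vertex 0.434 -1.445 3.334
vertex 0.21 -2.504 4.032
endloop
endfacet
facet normal 0.456 0.306 -0.836
outer loop
vertex 0.434 -1.445 3.334
vertex 0.67 -2.196 3.188
vertex -0.003 -1.83 2.955
endloop
endfacet
facet normal -0.777 0.452 0.437
outer loop
vertex 0.434 -1.445 3.334
vertex -0.003 -1.83 2.955
vertex 0.21 -2.504 4.032
endloop
endfacet
facet normal 0.456 0.305 -0.836
outer loop
vertex -0.003 -1.83 2.955
vertex 0.67 -2.196 3.188
vertex 0.067 -2.49 2.752
endloop
endfacet
facet normal -0.985 -0.138 0.108
outer loop
vertex -0.003 -1.83 2.955
vertex 0.067 -2.49 2.752
vertex 0.21 -2.504 4.032
endloop
endfacet
facet normal 0.455 0.306 -0.836
outer loop
vertex 0.067 -2.49 2.752
vertex 0.67 -2.196 3.188
vertex 0.591 -2.928 2.877
endloop
endfacet
facet normal -0.649 -0.758 0.064
outer loop
vertex 0.067 -2.49 2.752
vertex 0.591 -2.928 2.877
vertex 0.21 -2.504 4.032
endloop
endfacet
facet normal 0.455 0.306 -0.836
outer loop
vertex 0.591 -2.928 2.877
vertex 0.67 -2.196 3.188
vertex 1.174 -2.815 3.236
endloop
endfacet
facet normal -0.025 -0.941 0.337
outer loop
vertex 0.591 -2.928 2.877
vertex 1.174 -2.815 3.236
vertex 0.21 -2.504 4.032
endloop
endfacet
facet normal 0.455 0.306 -0.836
outer loop
vertex 1.174 -2.815 3.236
vertex 0.67 -2.196 3.188
vertex 1.378 -2.235 3.559
endloop
endfacet
facet normal 0.419 -0.550 0.722
outer loop
vertex 1.174 -2.815 3.236
vertex 1.378 -2.235 3.559
vertex 0.21 -2.504 4.032
endloop
endfacet
facet normal 0.595 -0.672 -0.441
outer loop
vertex 2.683 3.521 0.326
vertex 2.178 3.299 -0.017
vertex 2.545 3.78 -0.254
endloop
endfacet
facet normal 0.775 0.625 0.095
outer loop
vertex 2.683 3.521 0.326
vertex 2.545 3.78 -0.254
vertex 1.527 4.824 1.181
endloop
endfacet
facet normal 0.775 0.624 0.096
outer loop
vertex 1.527 4.824 1.181
vertex 2.545 3.78 -0.254
vertex 1.39 5.083 0.601
endloop
endfacet
facet normal -0.596 0.671 0.441
outer loop
vertex 1.527 4.824 1.181
vertex 1.39 5.083 0.601
vertex 1.022 4.601 0.837
endloop
endfacet
facet normal 0.596 -0.672 -0.440
outer loop
vertex 2.545 3.78 -0.254
vertex 2.178 3.299 -0.017
vertex 2.04 3.557 -0.598
endloop
endfacet
facet normal 0.204 0.657 -0.726
outer loop
vertex 2.545 3.78 -0.254
vertex 2.04 3.557 -0.598
vertex 1.39 5.083 0.601
endloop
endfacet
facet normal 0.204 0.657 -0.726
outer loop
vertex 1.39 5.083 0.601
vertex 2.04 3.557 -0.598
vertex 0.885 4.86 0.257
endloop
endfacet
facet normal -0.596 0.671 0.441
outer loop
vertex 1.39 5.083 0.601
vertex 0.885 4.86 0.257
vertex 1.022 4.601 0.837
endloop
endfacet
facet normal 0.596 -0.672 -0.440
outer loop
vertex 2.04 3.557 -0.598
vertex 2.178 3.299 -0.017
vertex 1.673 3.076 -0.361
endloop
endfacet
facet normal -0.571 0.032 -0.820
outer loop
vertex 2.04 3.557 -0.598
vertex 1.673 3.076 -0.361
vertex 0.885 4.86 0.257
endloop
endfacet
facet normal -0.571 0.032 -0.821
outer loop
vertex 0.885 4.86 0.257
vertex 1.673 3.076 -0.361
vertex 0.517 4.379 0.494
endloop
endfacet
facet normal -0.595 0.672 0.441
outer loop
vertex 0.885 4.86 0.257
vertex 0.517 4.379 0.494
vertex 1.022 4.601 0.837
endloop
endfacet
facet normal 0.596 -0.671 -0.441
outer loop
vertex 1.673 3.076 -0.361
vertex 2.178 3.299 -0.017
vertex 1.81 2.817 0.219
endloop
endfacet
facet normal -0.775 -0.625 -0.096
outer loop
vertex 1.673 3.076 -0.361
vertex 1.81 2.817 0.219
vertex 0.517 4.379 0.494
endloop
endfacet
facet normal -0.775 -0.625 -0.095
outer loop
vertex 0.517 4.379 0.494
vertex 1.81 2.817 0.219
vertex 0.655 4.12 1.074
endloop
endfacet
facet normal -0.595 0.672 0.441
outer loop
vertex 0.517 4.379 0.494
vertex 0.655 4.12 1.074
vertex 1.022 4.601 0.837
endloop
endfacet
facet normal 0.596 -0.671 -0.441
outer loop
vertex 1.81 2.817 0.219
vertex 2.178 3.299 -0.017
vertex 2.315 3.04 0.563
endloop
endfacet
facet normal -0.204 -0.657 0.726
outer loop
vertex 1.81 2.817 0.219
vertex 2.315 3.04 0.563
vertex 0.655 4.12 1.074
endloop
endfacet
facet normal -0.204 -0.657 0.726
outer loop
vertex 0.655 4.12 1.074
vertex 2.315 3.04 0.563
vertex 1.16 4.343 1.418
endloop
endfacet
facet normal -0.596 0.672 0.440
outer loop
vertex 0.655 4.12 1.074
vertex 1.16 4.343 1.418
vertex 1.022 4.601 0.837
endloop
endfacet
facet normal 0.595 -0.672 -0.441
outer loop
vertex 2.315 3.04 0.563
vertex 2.178 3.299 -0.017
vertex 2.683 3.521 0.326
endloop
endfacet
facet normal 0.571 -0.032 0.820
outer loop
vertex 2.315 3.04 0.563
vertex 2.683 3.521 0.326
vertex 1.16 4.343 1.418
endloop
endfacet
facet normal 0.571 -0.032 0.820
outer loop
vertex 1.16 4.343 1.418
vertex 2.683 3.521 0.326
vertex 1.527 4.824 1.181
endloop
endfacet
facet normal -0.596 0.672 0.440
outer loop
vertex 1.16 4.343 1.418
vertex 1.527 4.824 1.181
vertex 1.022 4.601 0.837
endloop
endfacet

endsolid


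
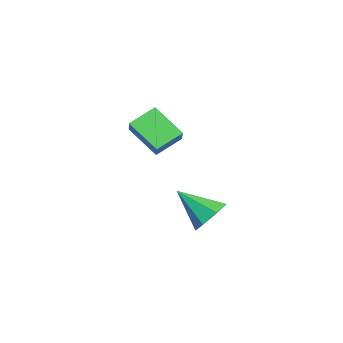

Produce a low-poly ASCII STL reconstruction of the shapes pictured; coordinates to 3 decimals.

solid 
facet normal 0.316 0.740 -0.594
outer loop
vertex 5.018 2.344 1.329
vertex 4.266 2.08 0.6
vertex 4.19 2.774 1.424
endloop
endfacet
facet normal 0.189 0.149 0.971
outer loop
vertex 5.018 2.344 1.329
vertex 4.19 2.774 1.424
vertex 3.574 0.46 1.9
endloop
endfacet
facet normal 0.316 0.740 -0.594
outer loop
vertex 4.19 2.774 1.424
vertex 4.266 2.08 0.6
vertex 3.42 2.681 0.898
endloop
endfacet
facet normal -0.562 0.308 0.768
outer loop
vertex 4.19 2.774 1.424
vertex 3.42 2.681 0.898
vertex 3.574 0.46 1.9
endloop
endfacet
facet normal 0.316 0.740 -0.594
outer loop
vertex 3.42 2.681 0.898
vertex 4.266 2.08 0.6
vertex 3.287 2.136 0.148
endloop
endfacet
facet normal -0.986 0.008 0.169
outer loop
vertex 3.42 2.681 0.898
vertex 3.287 2.136 0.148
vertex 3.574 0.46 1.9
endloop
endfacet
facet normal 0.317 0.739 -0.594
outer loop
vertex 3.287 2.136 0.148
vertex 4.266 2.08 0.6
vertex 3.891 1.548 -0.262
endloop
endfacet
facet normal -0.765 -0.524 -0.376
outer loop
vertex 3.287 2.136 0.148
vertex 3.891 1.548 -0.262
vertex 3.574 0.46 1.9
endloop
endfacet
facet normal 0.316 0.740 -0.594
outer loop
vertex 3.891 1.548 -0.262
vertex 4.266 2.08 0.6
vertex 4.778 1.361 -0.023
endloop
endfacet
facet normal -0.064 -0.888 -0.456
outer loop
vertex 3.891 1.548 -0.262
vertex 4.778 1.361 -0.023
vertex 3.574 0.46 1.9
endloop
endfacet
facet normal 0.316 0.740 -0.594
outer loop
vertex 4.778 1.361 -0.023
vertex 4.266 2.08 0.6
vertex 5.279 1.716 0.685
endloop
endfacet
facet normal 0.588 -0.809 -0.011
outer loop
vertex 4.778 1.361 -0.023
vertex 5.279 1.716 0.685
vertex 3.574 0.46 1.9
endloop
endfacet
facet normal 0.316 0.740 -0.594
outer loop
vertex 5.279 1.716 0.685
vertex 4.266 2.08 0.6
vertex 5.018 2.344 1.329
endloop
endfacet
facet normal 0.700 -0.348 0.623
outer loop
vertex 5.279 1.716 0.685
vertex 5.018 2.344 1.329
vertex 3.574 0.46 1.9
endloop
endfacet
facet normal -0.491 -0.656 0.574
outer loop
vertex -1.698 -0.779 4.696
vertex -2.685 -0.857 3.763
vertex -0.911 -2.006 3.967
endloop
endfacet
facet normal 0.725 0.057 0.686
outer loop
vertex 0.125 -0.623 2.757
vertex -1.698 -0.779 4.696
vertex -0.911 -2.006 3.967
endloop
endfacet
facet normal -0.491 -0.656 0.574
outer loop
vertex -0.911 -2.006 3.967
vertex -2.685 -0.857 3.763
vertex -1.898 -2.084 3.034
endloop
endfacet
facet normal 0.483 -0.753 -0.447
outer loop
vertex -1.898 -2.084 3.034
vertex 0.125 -0.623 2.757
vertex -0.911 -2.006 3.967
endloop
endfacet
facet normal -0.483 0.753 0.447
outer loop
vertex -1.698 -0.779 4.696
vertex -1.649 0.526 2.553
vertex -2.685 -0.857 3.763
endloop
endfacet
facet normal 0.725 0.057 0.686
outer loop
vertex -0.662 0.604 3.486
vertex -1.698 -0.779 4.696
vertex 0.125 -0.623 2.757
endloop
endfacet
facet normal -0.483 0.753 0.447
outer loop
vertex -0.662 0.604 3.486
vertex -1.649 0.526 2.553
vertex -1.698 -0.779 4.696
endloop
endfacet
facet normal -0.725 -0.057 -0.686
outer loop
vertex -2.685 -0.857 3.763
vertex -1.649 0.526 2.553
vertex -1.898 -2.084 3.034
endloop
endfacet
facet normal 0.483 -0.753 -0.447
outer loop
vertex -0.862 -0.701 1.824
vertex 0.125 -0.623 2.757
vertex -1.898 -2.084 3.034
endloop
endfacet
facet normal -0.725 -0.057 -0.686
outer loop
vertex -1.898 -2.084 3.034
vertex -1.649 0.526 2.553
vertex -0.862 -0.701 1.824
endloop
endfacet
facet normal 0.491 0.656 -0.574
outer loop
vertex -0.862 -0.701 1.824
vertex -0.662 0.604 3.486
vertex 0.125 -0.623 2.757
endloop
endfacet
facet normal 0.491 0.656 -0.574
outer loop
vertex -1.649 0.526 2.553
vertex -0.662 0.604 3.486
vertex -0.862 -0.701 1.824
endloop
endfacet

endsolid


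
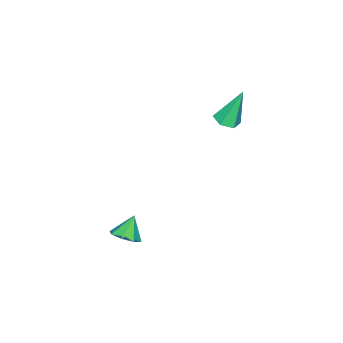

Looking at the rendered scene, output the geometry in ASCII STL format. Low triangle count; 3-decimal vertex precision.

solid 
facet normal 0.266 -0.235 -0.935
outer loop
vertex -3.302 1.048 1.639
vertex -3.615 1.492 1.438
vertex -3.058 1.57 1.577
endloop
endfacet
facet normal 0.760 -0.286 0.583
outer loop
vertex -3.302 1.048 1.639
vertex -3.058 1.57 1.577
vertex -4.085 1.908 3.082
endloop
endfacet
facet normal 0.266 -0.237 -0.934
outer loop
vertex -3.058 1.57 1.577
vertex -3.615 1.492 1.438
vertex -3.371 2.015 1.375
endloop
endfacet
facet normal 0.695 0.639 0.331
outer loop
vertex -3.058 1.57 1.577
vertex -3.371 2.015 1.375
vertex -4.085 1.908 3.082
endloop
endfacet
facet normal 0.266 -0.237 -0.935
outer loop
vertex -3.371 2.015 1.375
vertex -3.615 1.492 1.438
vertex -3.929 1.937 1.236
endloop
endfacet
facet normal -0.139 0.990 0.004
outer loop
vertex -3.371 2.015 1.375
vertex -3.929 1.937 1.236
vertex -4.085 1.908 3.082
endloop
endfacet
facet normal 0.267 -0.236 -0.934
outer loop
vertex -3.929 1.937 1.236
vertex -3.615 1.492 1.438
vertex -4.173 1.415 1.298
endloop
endfacet
facet normal -0.907 0.416 -0.070
outer loop
vertex -3.929 1.937 1.236
vertex -4.173 1.415 1.298
vertex -4.085 1.908 3.082
endloop
endfacet
facet normal 0.267 -0.236 -0.934
outer loop
vertex -4.173 1.415 1.298
vertex -3.615 1.492 1.438
vertex -3.86 0.97 1.5
endloop
endfacet
facet normal -0.841 -0.509 0.182
outer loop
vertex -4.173 1.415 1.298
vertex -3.86 0.97 1.5
vertex -4.085 1.908 3.082
endloop
endfacet
facet normal 0.266 -0.236 -0.935
outer loop
vertex -3.86 0.97 1.5
vertex -3.615 1.492 1.438
vertex -3.302 1.048 1.639
endloop
endfacet
facet normal -0.007 -0.861 0.509
outer loop
vertex -3.86 0.97 1.5
vertex -3.302 1.048 1.639
vertex -4.085 1.908 3.082
endloop
endfacet
facet normal 0.634 0.071 -0.770
outer loop
vertex 2.26 0.366 -1.85
vertex 1.8 0.686 -2.199
vertex 2.282 0.866 -1.786
endloop
endfacet
facet normal 0.334 -0.134 0.933
outer loop
vertex 2.26 0.366 -1.85
vertex 2.282 0.866 -1.786
vertex 1.16 0.614 -1.421
endloop
endfacet
facet normal 0.633 0.072 -0.770
outer loop
vertex 2.282 0.866 -1.786
vertex 1.8 0.686 -2.199
vertex 2.022 1.261 -1.963
endloop
endfacet
facet normal 0.167 0.493 0.854
outer loop
vertex 2.282 0.866 -1.786
vertex 2.022 1.261 -1.963
vertex 1.16 0.614 -1.421
endloop
endfacet
facet normal 0.634 0.071 -0.770
outer loop
vertex 2.022 1.261 -1.963
vertex 1.8 0.686 -2.199
vertex 1.632 1.319 -2.279
endloop
endfacet
facet normal -0.290 0.812 0.507
outer loop
vertex 2.022 1.261 -1.963
vertex 1.632 1.319 -2.279
vertex 1.16 0.614 -1.421
endloop
endfacet
facet normal 0.634 0.071 -0.770
outer loop
vertex 1.632 1.319 -2.279
vertex 1.8 0.686 -2.199
vertex 1.34 1.006 -2.548
endloop
endfacet
facet normal -0.768 0.633 0.097
outer loop
vertex 1.632 1.319 -2.279
vertex 1.34 1.006 -2.548
vertex 1.16 0.614 -1.421
endloop
endfacet
facet normal 0.634 0.071 -0.770
outer loop
vertex 1.34 1.006 -2.548
vertex 1.8 0.686 -2.199
vertex 1.318 0.505 -2.612
endloop
endfacet
facet normal -0.989 0.061 -0.137
outer loop
vertex 1.34 1.006 -2.548
vertex 1.318 0.505 -2.612
vertex 1.16 0.614 -1.421
endloop
endfacet
facet normal 0.633 0.072 -0.771
outer loop
vertex 1.318 0.505 -2.612
vertex 1.8 0.686 -2.199
vertex 1.578 0.111 -2.435
endloop
endfacet
facet normal -0.821 -0.568 -0.057
outer loop
vertex 1.318 0.505 -2.612
vertex 1.578 0.111 -2.435
vertex 1.16 0.614 -1.421
endloop
endfacet
facet normal 0.633 0.072 -0.771
outer loop
vertex 1.578 0.111 -2.435
vertex 1.8 0.686 -2.199
vertex 1.969 0.053 -2.119
endloop
endfacet
facet normal -0.365 -0.885 0.289
outer loop
vertex 1.578 0.111 -2.435
vertex 1.969 0.053 -2.119
vertex 1.16 0.614 -1.421
endloop
endfacet
facet normal 0.634 0.072 -0.770
outer loop
vertex 1.969 0.053 -2.119
vertex 1.8 0.686 -2.199
vertex 2.26 0.366 -1.85
endloop
endfacet
facet normal 0.113 -0.706 0.699
outer loop
vertex 1.969 0.053 -2.119
vertex 2.26 0.366 -1.85
vertex 1.16 0.614 -1.421
endloop
endfacet

endsolid


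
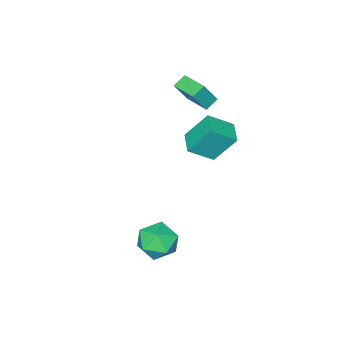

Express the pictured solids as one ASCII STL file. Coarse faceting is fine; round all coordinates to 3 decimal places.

solid 
facet normal -0.490 0.145 -0.859
outer loop
vertex -4.402 -2.734 2.018
vertex -4.188 -1.224 2.151
vertex -3.688 -2.798 1.6
endloop
endfacet
facet normal -0.139 -0.986 -0.087
outer loop
vertex -2.952 -3.016 2.889
vertex -4.402 -2.734 2.018
vertex -3.688 -2.798 1.6
endloop
endfacet
facet normal -0.490 0.145 -0.860
outer loop
vertex -3.688 -2.798 1.6
vertex -4.188 -1.224 2.151
vertex -3.474 -1.289 1.733
endloop
endfacet
facet normal 0.860 -0.078 -0.504
outer loop
vertex -3.474 -1.289 1.733
vertex -2.952 -3.016 2.889
vertex -3.688 -2.798 1.6
endloop
endfacet
facet normal -0.860 0.077 0.504
outer loop
vertex -4.402 -2.734 2.018
vertex -3.452 -1.442 3.44
vertex -4.188 -1.224 2.151
endloop
endfacet
facet normal -0.140 -0.986 -0.086
outer loop
vertex -3.666 -2.951 3.307
vertex -4.402 -2.734 2.018
vertex -2.952 -3.016 2.889
endloop
endfacet
facet normal -0.860 0.078 0.504
outer loop
vertex -3.666 -2.951 3.307
vertex -3.452 -1.442 3.44
vertex -4.402 -2.734 2.018
endloop
endfacet
facet normal 0.140 0.986 0.087
outer loop
vertex -4.188 -1.224 2.151
vertex -3.452 -1.442 3.44
vertex -3.474 -1.289 1.733
endloop
endfacet
facet normal 0.860 -0.077 -0.504
outer loop
vertex -2.738 -1.506 3.022
vertex -2.952 -3.016 2.889
vertex -3.474 -1.289 1.733
endloop
endfacet
facet normal 0.139 0.986 0.087
outer loop
vertex -3.474 -1.289 1.733
vertex -3.452 -1.442 3.44
vertex -2.738 -1.506 3.022
endloop
endfacet
facet normal 0.490 -0.145 0.860
outer loop
vertex -2.738 -1.506 3.022
vertex -3.666 -2.951 3.307
vertex -2.952 -3.016 2.889
endloop
endfacet
facet normal 0.490 -0.145 0.859
outer loop
vertex -3.452 -1.442 3.44
vertex -3.666 -2.951 3.307
vertex -2.738 -1.506 3.022
endloop
endfacet
facet normal -0.328 0.310 0.892
outer loop
vertex 1.988 2.06 -2.368
vertex 1.999 0.979 -1.989
vertex 2.931 1.636 -1.874
endloop
endfacet
facet normal 0.064 0.815 0.576
outer loop
vertex 1.988 2.06 -2.368
vertex 2.931 1.636 -1.874
vertex 3.02 2.291 -2.81
endloop
endfacet
facet normal -0.239 0.970 -0.051
outer loop
vertex 1.988 2.06 -2.368
vertex 3.02 2.291 -2.81
vertex 2.143 2.039 -3.503
endloop
endfacet
facet normal -0.819 0.561 -0.122
outer loop
vertex 1.988 2.06 -2.368
vertex 2.143 2.039 -3.503
vertex 1.512 1.228 -2.996
endloop
endfacet
facet normal -0.874 0.153 0.461
outer loop
vertex 1.988 2.06 -2.368
vertex 1.512 1.228 -2.996
vertex 1.999 0.979 -1.989
endloop
endfacet
facet normal 0.712 0.542 0.447
outer loop
vertex 3.02 2.291 -2.81
vertex 2.931 1.636 -1.874
vertex 3.668 1.352 -2.704
endloop
endfacet
facet normal 0.076 -0.275 0.958
outer loop
vertex 2.931 1.636 -1.874
vertex 1.999 0.979 -1.989
vertex 3.037 0.541 -2.197
endloop
endfacet
facet normal -0.808 -0.528 0.260
outer loop
vertex 1.999 0.979 -1.989
vertex 1.512 1.228 -2.996
vertex 2.16 0.289 -2.89
endloop
endfacet
facet normal -0.718 0.132 -0.683
outer loop
vertex 1.512 1.228 -2.996
vertex 2.143 2.039 -3.503
vertex 2.249 0.944 -3.826
endloop
endfacet
facet normal 0.221 0.793 -0.568
outer loop
vertex 2.143 2.039 -3.503
vertex 3.02 2.291 -2.81
vertex 3.181 1.601 -3.711
endloop
endfacet
facet normal 0.819 -0.561 0.122
outer loop
vertex 3.192 0.52 -3.332
vertex 3.668 1.352 -2.704
vertex 3.037 0.541 -2.197
endloop
endfacet
facet normal 0.239 -0.970 0.051
outer loop
vertex 3.192 0.52 -3.332
vertex 3.037 0.541 -2.197
vertex 2.16 0.289 -2.89
endloop
endfacet
facet normal -0.064 -0.815 -0.576
outer loop
vertex 3.192 0.52 -3.332
vertex 2.16 0.289 -2.89
vertex 2.249 0.944 -3.826
endloop
endfacet
facet normal 0.328 -0.310 -0.892
outer loop
vertex 3.192 0.52 -3.332
vertex 2.249 0.944 -3.826
vertex 3.181 1.601 -3.711
endloop
endfacet
facet normal 0.874 -0.153 -0.461
outer loop
vertex 3.192 0.52 -3.332
vertex 3.181 1.601 -3.711
vertex 3.668 1.352 -2.704
endloop
endfacet
facet normal 0.718 -0.132 0.683
outer loop
vertex 3.037 0.541 -2.197
vertex 3.668 1.352 -2.704
vertex 2.931 1.636 -1.874
endloop
endfacet
facet normal -0.221 -0.793 0.568
outer loop
vertex 2.16 0.289 -2.89
vertex 3.037 0.541 -2.197
vertex 1.999 0.979 -1.989
endloop
endfacet
facet normal -0.712 -0.542 -0.447
outer loop
vertex 2.249 0.944 -3.826
vertex 2.16 0.289 -2.89
vertex 1.512 1.228 -2.996
endloop
endfacet
facet normal -0.076 0.275 -0.958
outer loop
vertex 3.181 1.601 -3.711
vertex 2.249 0.944 -3.826
vertex 2.143 2.039 -3.503
endloop
endfacet
facet normal 0.808 0.528 -0.260
outer loop
vertex 3.668 1.352 -2.704
vertex 3.181 1.601 -3.711
vertex 3.02 2.291 -2.81
endloop
endfacet
facet normal -0.635 -0.762 0.126
outer loop
vertex -1.798 -1.169 0.877
vertex -2.514 -0.313 2.439
vertex -2.867 -0.427 -0.02
endloop
endfacet
facet normal 0.373 -0.446 -0.814
outer loop
vertex -2.066 0.533 -0.179
vertex -1.798 -1.169 0.877
vertex -2.867 -0.427 -0.02
endloop
endfacet
facet normal -0.635 -0.762 0.127
outer loop
vertex -2.867 -0.427 -0.02
vertex -2.514 -0.313 2.439
vertex -3.582 0.429 1.543
endloop
endfacet
facet normal -0.676 0.470 -0.567
outer loop
vertex -3.582 0.429 1.543
vertex -2.066 0.533 -0.179
vertex -2.867 -0.427 -0.02
endloop
endfacet
facet normal 0.676 -0.470 0.567
outer loop
vertex -1.798 -1.169 0.877
vertex -1.713 0.647 2.28
vertex -2.514 -0.313 2.439
endloop
endfacet
facet normal 0.373 -0.446 -0.814
outer loop
vertex -0.998 -0.209 0.717
vertex -1.798 -1.169 0.877
vertex -2.066 0.533 -0.179
endloop
endfacet
facet normal 0.677 -0.470 0.567
outer loop
vertex -0.998 -0.209 0.717
vertex -1.713 0.647 2.28
vertex -1.798 -1.169 0.877
endloop
endfacet
facet normal -0.373 0.446 0.814
outer loop
vertex -2.514 -0.313 2.439
vertex -1.713 0.647 2.28
vertex -3.582 0.429 1.543
endloop
endfacet
facet normal -0.677 0.469 -0.567
outer loop
vertex -2.782 1.389 1.383
vertex -2.066 0.533 -0.179
vertex -3.582 0.429 1.543
endloop
endfacet
facet normal -0.373 0.446 0.814
outer loop
vertex -3.582 0.429 1.543
vertex -1.713 0.647 2.28
vertex -2.782 1.389 1.383
endloop
endfacet
facet normal 0.635 0.762 -0.126
outer loop
vertex -2.782 1.389 1.383
vertex -0.998 -0.209 0.717
vertex -2.066 0.533 -0.179
endloop
endfacet
facet normal 0.635 0.762 -0.127
outer loop
vertex -1.713 0.647 2.28
vertex -0.998 -0.209 0.717
vertex -2.782 1.389 1.383
endloop
endfacet

endsolid


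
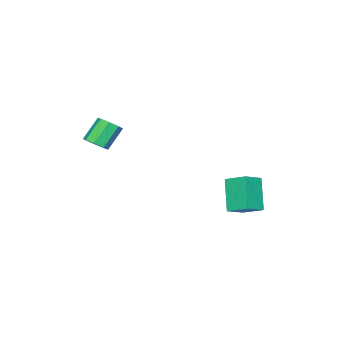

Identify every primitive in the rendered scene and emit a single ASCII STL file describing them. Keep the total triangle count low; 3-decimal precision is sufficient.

solid 
facet normal 0.635 -0.100 -0.766
outer loop
vertex 0.995 -3.559 0.41
vertex 0.504 -3.401 -0.018
vertex 0.967 -3.055 0.321
endloop
endfacet
facet normal 0.770 0.152 0.619
outer loop
vertex 0.995 -3.559 0.41
vertex 0.967 -3.055 0.321
vertex 0.087 -3.417 1.505
endloop
endfacet
facet normal 0.770 0.152 0.619
outer loop
vertex 0.087 -3.417 1.505
vertex 0.967 -3.055 0.321
vertex 0.059 -2.913 1.416
endloop
endfacet
facet normal -0.634 0.100 0.767
outer loop
vertex 0.087 -3.417 1.505
vertex 0.059 -2.913 1.416
vertex -0.404 -3.259 1.078
endloop
endfacet
facet normal 0.635 -0.098 -0.767
outer loop
vertex 0.967 -3.055 0.321
vertex 0.504 -3.401 -0.018
vertex 0.667 -2.753 0.034
endloop
endfacet
facet normal 0.506 0.803 0.316
outer loop
vertex 0.967 -3.055 0.321
vertex 0.667 -2.753 0.034
vertex 0.059 -2.913 1.416
endloop
endfacet
facet normal 0.506 0.803 0.316
outer loop
vertex 0.059 -2.913 1.416
vertex 0.667 -2.753 0.034
vertex -0.241 -2.611 1.129
endloop
endfacet
facet normal -0.634 0.099 0.767
outer loop
vertex 0.059 -2.913 1.416
vertex -0.241 -2.611 1.129
vertex -0.404 -3.259 1.078
endloop
endfacet
facet normal 0.636 -0.098 -0.766
outer loop
vertex 0.667 -2.753 0.034
vertex 0.504 -3.401 -0.018
vertex 0.272 -2.831 -0.284
endloop
endfacet
facet normal -0.055 0.983 -0.173
outer loop
vertex 0.667 -2.753 0.034
vertex 0.272 -2.831 -0.284
vertex -0.241 -2.611 1.129
endloop
endfacet
facet normal -0.055 0.983 -0.173
outer loop
vertex -0.241 -2.611 1.129
vertex 0.272 -2.831 -0.284
vertex -0.636 -2.689 0.812
endloop
endfacet
facet normal -0.635 0.099 0.766
outer loop
vertex -0.241 -2.611 1.129
vertex -0.636 -2.689 0.812
vertex -0.404 -3.259 1.078
endloop
endfacet
facet normal 0.635 -0.099 -0.766
outer loop
vertex 0.272 -2.831 -0.284
vertex 0.504 -3.401 -0.018
vertex 0.013 -3.243 -0.445
endloop
endfacet
facet normal -0.585 0.587 -0.560
outer loop
vertex 0.272 -2.831 -0.284
vertex 0.013 -3.243 -0.445
vertex -0.636 -2.689 0.812
endloop
endfacet
facet normal -0.584 0.587 -0.560
outer loop
vertex -0.636 -2.689 0.812
vertex 0.013 -3.243 -0.445
vertex -0.895 -3.101 0.65
endloop
endfacet
facet normal -0.636 0.099 0.766
outer loop
vertex -0.636 -2.689 0.812
vertex -0.895 -3.101 0.65
vertex -0.404 -3.259 1.078
endloop
endfacet
facet normal 0.634 -0.100 -0.767
outer loop
vertex 0.013 -3.243 -0.445
vertex 0.504 -3.401 -0.018
vertex 0.041 -3.747 -0.356
endloop
endfacet
facet normal -0.770 -0.152 -0.619
outer loop
vertex 0.013 -3.243 -0.445
vertex 0.041 -3.747 -0.356
vertex -0.895 -3.101 0.65
endloop
endfacet
facet normal -0.770 -0.152 -0.619
outer loop
vertex -0.895 -3.101 0.65
vertex 0.041 -3.747 -0.356
vertex -0.867 -3.605 0.739
endloop
endfacet
facet normal -0.635 0.100 0.766
outer loop
vertex -0.895 -3.101 0.65
vertex -0.867 -3.605 0.739
vertex -0.404 -3.259 1.078
endloop
endfacet
facet normal 0.634 -0.099 -0.767
outer loop
vertex 0.041 -3.747 -0.356
vertex 0.504 -3.401 -0.018
vertex 0.341 -4.049 -0.069
endloop
endfacet
facet normal -0.506 -0.803 -0.316
outer loop
vertex 0.041 -3.747 -0.356
vertex 0.341 -4.049 -0.069
vertex -0.867 -3.605 0.739
endloop
endfacet
facet normal -0.506 -0.803 -0.316
outer loop
vertex -0.867 -3.605 0.739
vertex 0.341 -4.049 -0.069
vertex -0.567 -3.907 1.026
endloop
endfacet
facet normal -0.635 0.098 0.767
outer loop
vertex -0.867 -3.605 0.739
vertex -0.567 -3.907 1.026
vertex -0.404 -3.259 1.078
endloop
endfacet
facet normal 0.635 -0.099 -0.766
outer loop
vertex 0.341 -4.049 -0.069
vertex 0.504 -3.401 -0.018
vertex 0.736 -3.971 0.248
endloop
endfacet
facet normal 0.055 -0.983 0.173
outer loop
vertex 0.341 -4.049 -0.069
vertex 0.736 -3.971 0.248
vertex -0.567 -3.907 1.026
endloop
endfacet
facet normal 0.055 -0.983 0.173
outer loop
vertex -0.567 -3.907 1.026
vertex 0.736 -3.971 0.248
vertex -0.172 -3.829 1.344
endloop
endfacet
facet normal -0.636 0.098 0.766
outer loop
vertex -0.567 -3.907 1.026
vertex -0.172 -3.829 1.344
vertex -0.404 -3.259 1.078
endloop
endfacet
facet normal 0.636 -0.099 -0.766
outer loop
vertex 0.736 -3.971 0.248
vertex 0.504 -3.401 -0.018
vertex 0.995 -3.559 0.41
endloop
endfacet
facet normal 0.584 -0.587 0.560
outer loop
vertex 0.736 -3.971 0.248
vertex 0.995 -3.559 0.41
vertex -0.172 -3.829 1.344
endloop
endfacet
facet normal 0.584 -0.587 0.561
outer loop
vertex -0.172 -3.829 1.344
vertex 0.995 -3.559 0.41
vertex 0.087 -3.417 1.505
endloop
endfacet
facet normal -0.635 0.099 0.766
outer loop
vertex -0.172 -3.829 1.344
vertex 0.087 -3.417 1.505
vertex -0.404 -3.259 1.078
endloop
endfacet
facet normal -0.433 -0.404 0.806
outer loop
vertex -2.854 2.862 -1.48
vertex -3.888 3.012 -1.96
vertex -2.775 1.721 -2.009
endloop
endfacet
facet normal 0.899 -0.131 0.418
outer loop
vertex -1.952 2.488 -3.54
vertex -2.854 2.862 -1.48
vertex -2.775 1.721 -2.009
endloop
endfacet
facet normal -0.433 -0.404 0.806
outer loop
vertex -2.775 1.721 -2.009
vertex -3.888 3.012 -1.96
vertex -3.809 1.872 -2.489
endloop
endfacet
facet normal 0.063 -0.905 -0.420
outer loop
vertex -3.809 1.872 -2.489
vertex -1.952 2.488 -3.54
vertex -2.775 1.721 -2.009
endloop
endfacet
facet normal -0.063 0.906 0.420
outer loop
vertex -2.854 2.862 -1.48
vertex -3.065 3.779 -3.491
vertex -3.888 3.012 -1.96
endloop
endfacet
facet normal 0.899 -0.131 0.418
outer loop
vertex -2.031 3.628 -3.011
vertex -2.854 2.862 -1.48
vertex -1.952 2.488 -3.54
endloop
endfacet
facet normal -0.062 0.906 0.420
outer loop
vertex -2.031 3.628 -3.011
vertex -3.065 3.779 -3.491
vertex -2.854 2.862 -1.48
endloop
endfacet
facet normal -0.899 0.131 -0.417
outer loop
vertex -3.888 3.012 -1.96
vertex -3.065 3.779 -3.491
vertex -3.809 1.872 -2.489
endloop
endfacet
facet normal 0.063 -0.906 -0.419
outer loop
vertex -2.986 2.638 -4.02
vertex -1.952 2.488 -3.54
vertex -3.809 1.872 -2.489
endloop
endfacet
facet normal -0.899 0.131 -0.418
outer loop
vertex -3.809 1.872 -2.489
vertex -3.065 3.779 -3.491
vertex -2.986 2.638 -4.02
endloop
endfacet
facet normal 0.433 0.404 -0.806
outer loop
vertex -2.986 2.638 -4.02
vertex -2.031 3.628 -3.011
vertex -1.952 2.488 -3.54
endloop
endfacet
facet normal 0.433 0.404 -0.806
outer loop
vertex -3.065 3.779 -3.491
vertex -2.031 3.628 -3.011
vertex -2.986 2.638 -4.02
endloop
endfacet

endsolid


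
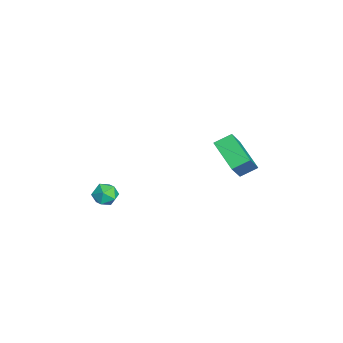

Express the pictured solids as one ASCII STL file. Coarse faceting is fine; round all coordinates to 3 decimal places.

solid 
facet normal 0.152 0.051 0.987
outer loop
vertex 2.082 -3.16 3.262
vertex 1.909 -3.786 3.321
vertex 2.533 -3.628 3.217
endloop
endfacet
facet normal 0.583 0.501 0.639
outer loop
vertex 2.082 -3.16 3.262
vertex 2.533 -3.628 3.217
vertex 2.548 -3.122 2.807
endloop
endfacet
facet normal 0.177 0.949 0.261
outer loop
vertex 2.082 -3.16 3.262
vertex 2.548 -3.122 2.807
vertex 1.932 -2.966 2.658
endloop
endfacet
facet normal -0.506 0.777 0.375
outer loop
vertex 2.082 -3.16 3.262
vertex 1.932 -2.966 2.658
vertex 1.538 -3.376 2.975
endloop
endfacet
facet normal -0.522 0.222 0.823
outer loop
vertex 2.082 -3.16 3.262
vertex 1.538 -3.376 2.975
vertex 1.909 -3.786 3.321
endloop
endfacet
facet normal 0.976 0.118 0.181
outer loop
vertex 2.548 -3.122 2.807
vertex 2.533 -3.628 3.217
vertex 2.662 -3.724 2.585
endloop
endfacet
facet normal 0.278 -0.608 0.743
outer loop
vertex 2.533 -3.628 3.217
vertex 1.909 -3.786 3.321
vertex 2.268 -4.134 2.902
endloop
endfacet
facet normal -0.813 -0.331 0.480
outer loop
vertex 1.909 -3.786 3.321
vertex 1.538 -3.376 2.975
vertex 1.652 -3.978 2.753
endloop
endfacet
facet normal -0.787 0.566 -0.247
outer loop
vertex 1.538 -3.376 2.975
vertex 1.932 -2.966 2.658
vertex 1.667 -3.472 2.343
endloop
endfacet
facet normal 0.318 0.845 -0.430
outer loop
vertex 1.932 -2.966 2.658
vertex 2.548 -3.122 2.807
vertex 2.291 -3.314 2.239
endloop
endfacet
facet normal 0.506 -0.777 -0.375
outer loop
vertex 2.118 -3.94 2.298
vertex 2.662 -3.724 2.585
vertex 2.268 -4.134 2.902
endloop
endfacet
facet normal -0.177 -0.949 -0.261
outer loop
vertex 2.118 -3.94 2.298
vertex 2.268 -4.134 2.902
vertex 1.652 -3.978 2.753
endloop
endfacet
facet normal -0.583 -0.501 -0.639
outer loop
vertex 2.118 -3.94 2.298
vertex 1.652 -3.978 2.753
vertex 1.667 -3.472 2.343
endloop
endfacet
facet normal -0.152 -0.051 -0.987
outer loop
vertex 2.118 -3.94 2.298
vertex 1.667 -3.472 2.343
vertex 2.291 -3.314 2.239
endloop
endfacet
facet normal 0.522 -0.222 -0.823
outer loop
vertex 2.118 -3.94 2.298
vertex 2.291 -3.314 2.239
vertex 2.662 -3.724 2.585
endloop
endfacet
facet normal 0.787 -0.566 0.247
outer loop
vertex 2.268 -4.134 2.902
vertex 2.662 -3.724 2.585
vertex 2.533 -3.628 3.217
endloop
endfacet
facet normal -0.318 -0.845 0.430
outer loop
vertex 1.652 -3.978 2.753
vertex 2.268 -4.134 2.902
vertex 1.909 -3.786 3.321
endloop
endfacet
facet normal -0.976 -0.118 -0.181
outer loop
vertex 1.667 -3.472 2.343
vertex 1.652 -3.978 2.753
vertex 1.538 -3.376 2.975
endloop
endfacet
facet normal -0.278 0.608 -0.743
outer loop
vertex 2.291 -3.314 2.239
vertex 1.667 -3.472 2.343
vertex 1.932 -2.966 2.658
endloop
endfacet
facet normal 0.813 0.331 -0.480
outer loop
vertex 2.662 -3.724 2.585
vertex 2.291 -3.314 2.239
vertex 2.548 -3.122 2.807
endloop
endfacet
facet normal -0.617 0.233 -0.751
outer loop
vertex -1.639 1.541 2.717
vertex -1.848 2.344 3.138
vertex -0.388 2.285 1.92
endloop
endfacet
facet normal 0.225 -0.863 -0.453
outer loop
vertex 0.748 1.856 3.302
vertex -1.639 1.541 2.717
vertex -0.388 2.285 1.92
endloop
endfacet
facet normal -0.618 0.232 -0.751
outer loop
vertex -0.388 2.285 1.92
vertex -1.848 2.344 3.138
vertex -0.597 3.088 2.34
endloop
endfacet
facet normal 0.754 0.448 -0.481
outer loop
vertex -0.597 3.088 2.34
vertex 0.748 1.856 3.302
vertex -0.388 2.285 1.92
endloop
endfacet
facet normal -0.754 -0.448 0.481
outer loop
vertex -1.639 1.541 2.717
vertex -0.712 1.915 4.52
vertex -1.848 2.344 3.138
endloop
endfacet
facet normal 0.225 -0.863 -0.452
outer loop
vertex -0.503 1.112 4.1
vertex -1.639 1.541 2.717
vertex 0.748 1.856 3.302
endloop
endfacet
facet normal -0.754 -0.448 0.481
outer loop
vertex -0.503 1.112 4.1
vertex -0.712 1.915 4.52
vertex -1.639 1.541 2.717
endloop
endfacet
facet normal -0.225 0.863 0.453
outer loop
vertex -1.848 2.344 3.138
vertex -0.712 1.915 4.52
vertex -0.597 3.088 2.34
endloop
endfacet
facet normal 0.754 0.448 -0.480
outer loop
vertex 0.539 2.659 3.723
vertex 0.748 1.856 3.302
vertex -0.597 3.088 2.34
endloop
endfacet
facet normal -0.225 0.863 0.452
outer loop
vertex -0.597 3.088 2.34
vertex -0.712 1.915 4.52
vertex 0.539 2.659 3.723
endloop
endfacet
facet normal 0.618 -0.233 0.751
outer loop
vertex 0.539 2.659 3.723
vertex -0.503 1.112 4.1
vertex 0.748 1.856 3.302
endloop
endfacet
facet normal 0.617 -0.233 0.752
outer loop
vertex -0.712 1.915 4.52
vertex -0.503 1.112 4.1
vertex 0.539 2.659 3.723
endloop
endfacet

endsolid
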